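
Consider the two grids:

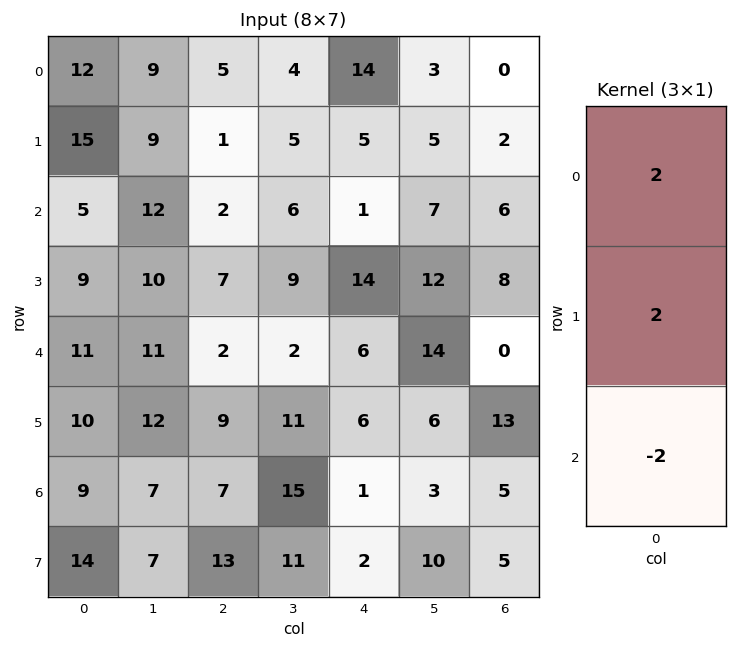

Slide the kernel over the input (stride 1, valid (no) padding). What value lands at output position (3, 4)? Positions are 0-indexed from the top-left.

The receptive field on the input at this output position is [14 / 6 / 6]. Elementwise product with the kernel and sum: 14·2 + 6·2 + 6·-2.

28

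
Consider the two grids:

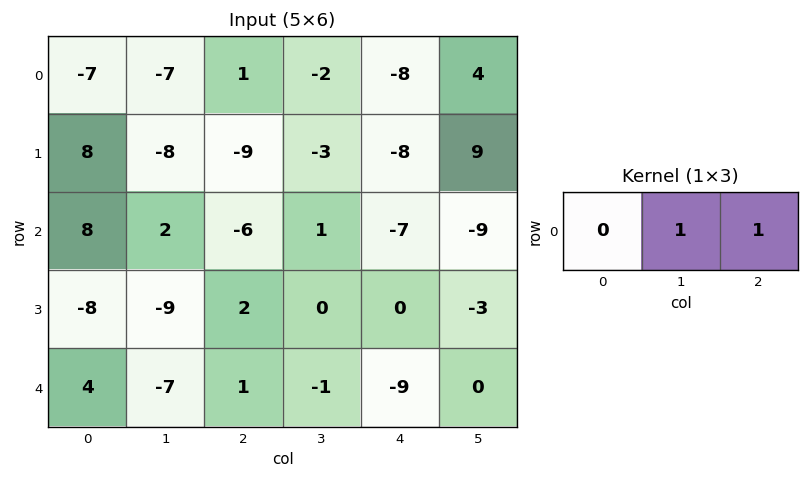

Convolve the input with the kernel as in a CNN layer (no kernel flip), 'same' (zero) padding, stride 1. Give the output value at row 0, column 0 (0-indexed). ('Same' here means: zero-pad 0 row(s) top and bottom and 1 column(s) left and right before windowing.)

The receptive field on the zero-padded input at this output position is [0 -7 -7]. Elementwise product with the kernel and sum: -7·1 + -7·1.

-14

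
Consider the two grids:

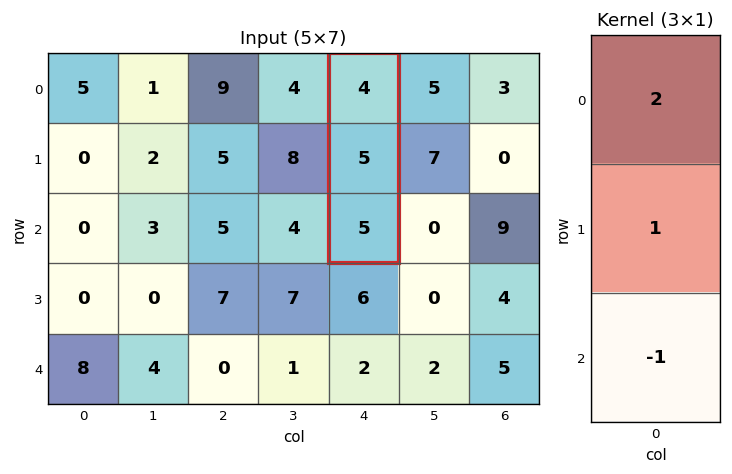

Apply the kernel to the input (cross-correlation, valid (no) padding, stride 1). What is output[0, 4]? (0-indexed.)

The receptive field on the input at this output position is [4 / 5 / 5]. Elementwise product with the kernel and sum: 4·2 + 5·1 + 5·-1.

8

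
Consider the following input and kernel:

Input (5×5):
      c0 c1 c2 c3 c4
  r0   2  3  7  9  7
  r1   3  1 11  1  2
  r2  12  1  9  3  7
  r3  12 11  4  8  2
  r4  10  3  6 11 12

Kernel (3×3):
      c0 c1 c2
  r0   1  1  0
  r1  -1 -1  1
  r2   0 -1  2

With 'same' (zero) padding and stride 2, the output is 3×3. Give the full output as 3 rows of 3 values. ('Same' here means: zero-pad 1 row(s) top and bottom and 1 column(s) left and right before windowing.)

0 -10 -18
2 17 -9
5 17 -13

Output[0,0]: The receptive field on the zero-padded input at this output position is [0 0 0 / 0 2 3 / 0 3 1]. Elementwise product with the kernel and sum: 0·1 + 0·1 + 0·-1 + 2·-1 + 3·1 + 3·-1 + 1·2.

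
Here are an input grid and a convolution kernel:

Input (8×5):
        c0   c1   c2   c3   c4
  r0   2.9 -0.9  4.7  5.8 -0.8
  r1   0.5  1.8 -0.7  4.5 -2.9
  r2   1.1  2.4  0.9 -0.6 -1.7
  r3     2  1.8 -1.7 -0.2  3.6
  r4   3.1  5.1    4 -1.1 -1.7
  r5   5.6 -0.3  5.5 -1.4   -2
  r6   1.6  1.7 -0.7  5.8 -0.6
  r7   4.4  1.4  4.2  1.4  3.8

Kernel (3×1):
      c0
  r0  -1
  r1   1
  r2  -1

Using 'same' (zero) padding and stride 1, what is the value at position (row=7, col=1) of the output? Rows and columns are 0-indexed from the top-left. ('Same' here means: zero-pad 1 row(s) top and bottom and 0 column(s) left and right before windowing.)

The receptive field on the zero-padded input at this output position is [1.7 / 1.4 / 0]. Elementwise product with the kernel and sum: 1.7·-1 + 1.4·1 + 0·-1.

-0.3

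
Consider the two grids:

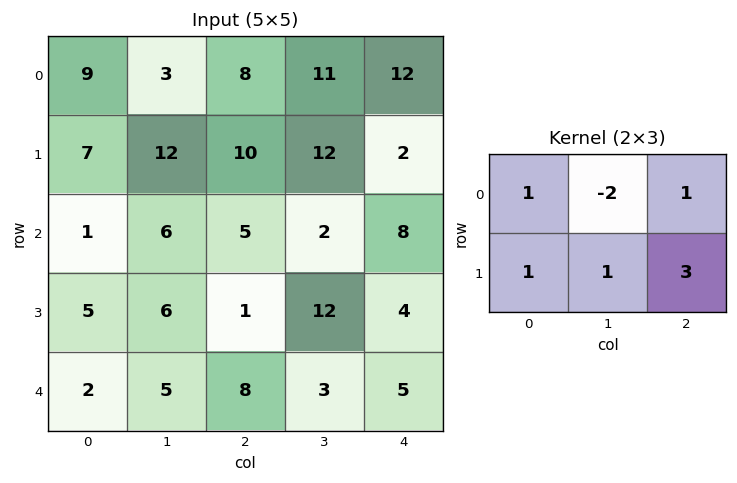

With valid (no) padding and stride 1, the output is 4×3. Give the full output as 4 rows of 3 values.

60 56 26
15 21 19
8 41 34
25 38 7

Output[0,0]: The receptive field on the input at this output position is [9 3 8 / 7 12 10]. Elementwise product with the kernel and sum: 9·1 + 3·-2 + 8·1 + 7·1 + 12·1 + 10·3.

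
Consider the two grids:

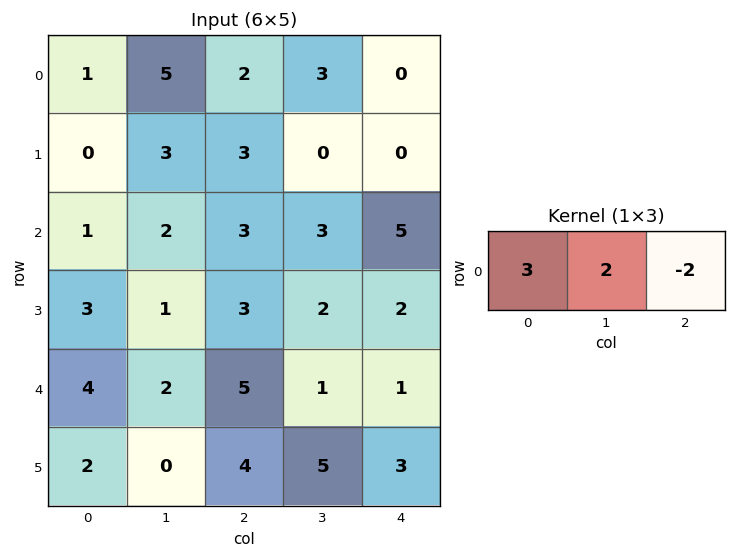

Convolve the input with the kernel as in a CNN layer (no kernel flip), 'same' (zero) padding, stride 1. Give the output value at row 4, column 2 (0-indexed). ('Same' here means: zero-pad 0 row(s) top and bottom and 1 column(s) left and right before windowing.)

The receptive field on the zero-padded input at this output position is [2 5 1]. Elementwise product with the kernel and sum: 2·3 + 5·2 + 1·-2.

14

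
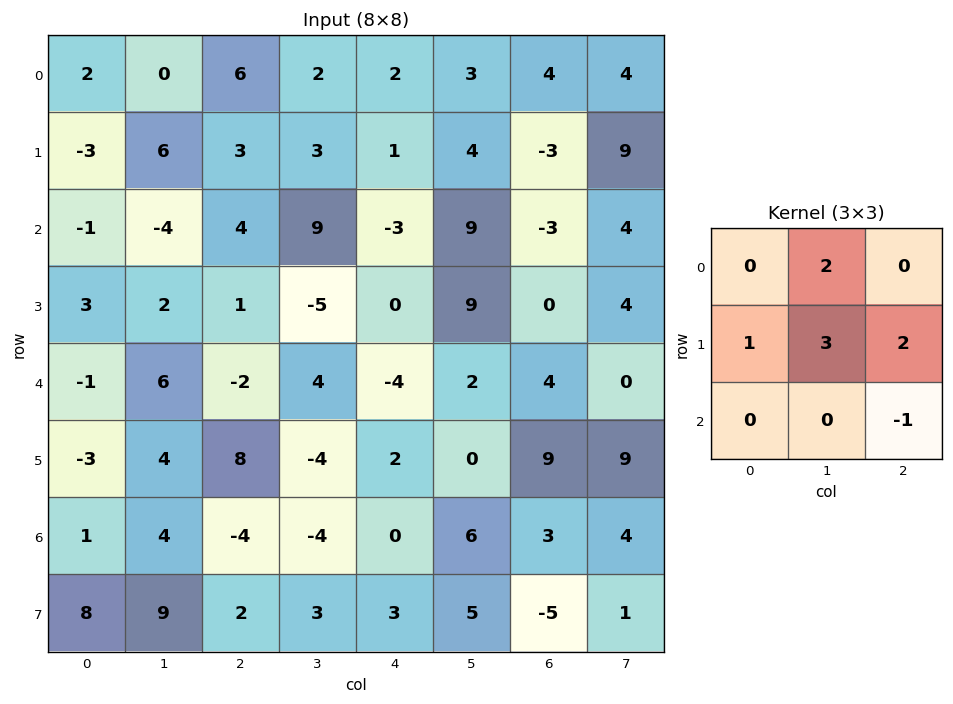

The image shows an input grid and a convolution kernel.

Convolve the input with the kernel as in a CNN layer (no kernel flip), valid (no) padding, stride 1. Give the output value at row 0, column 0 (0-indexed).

The receptive field on the input at this output position is [2 0 6 / -3 6 3 / -1 -4 4]. Elementwise product with the kernel and sum: 0·2 + -3·1 + 6·3 + 3·2 + 4·-1.

17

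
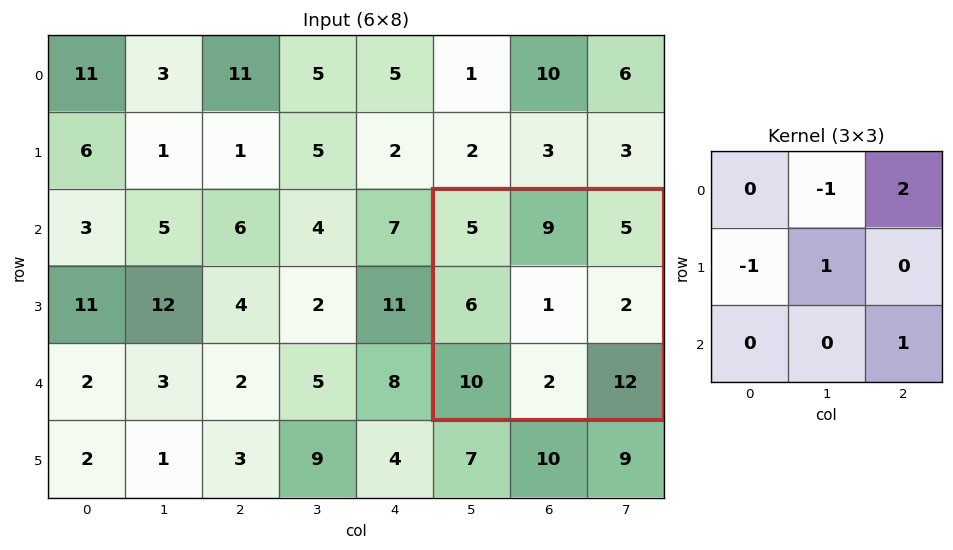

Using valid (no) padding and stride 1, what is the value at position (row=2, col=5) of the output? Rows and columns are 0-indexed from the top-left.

The receptive field on the input at this output position is [5 9 5 / 6 1 2 / 10 2 12]. Elementwise product with the kernel and sum: 9·-1 + 5·2 + 6·-1 + 1·1 + 12·1.

8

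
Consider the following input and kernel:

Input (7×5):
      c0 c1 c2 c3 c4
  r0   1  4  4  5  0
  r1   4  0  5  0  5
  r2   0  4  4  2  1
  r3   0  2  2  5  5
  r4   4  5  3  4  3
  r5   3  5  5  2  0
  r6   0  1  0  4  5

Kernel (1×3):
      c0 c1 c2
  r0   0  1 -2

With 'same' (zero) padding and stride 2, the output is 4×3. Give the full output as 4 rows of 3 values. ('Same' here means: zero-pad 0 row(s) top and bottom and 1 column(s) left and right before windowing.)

Output[0,0]: The receptive field on the zero-padded input at this output position is [0 1 4]. Elementwise product with the kernel and sum: 1·1 + 4·-2.
Output[0,1]: The receptive field on the zero-padded input at this output position is [4 4 5]. Elementwise product with the kernel and sum: 4·1 + 5·-2.

-7 -6 0
-8 0 1
-6 -5 3
-2 -8 5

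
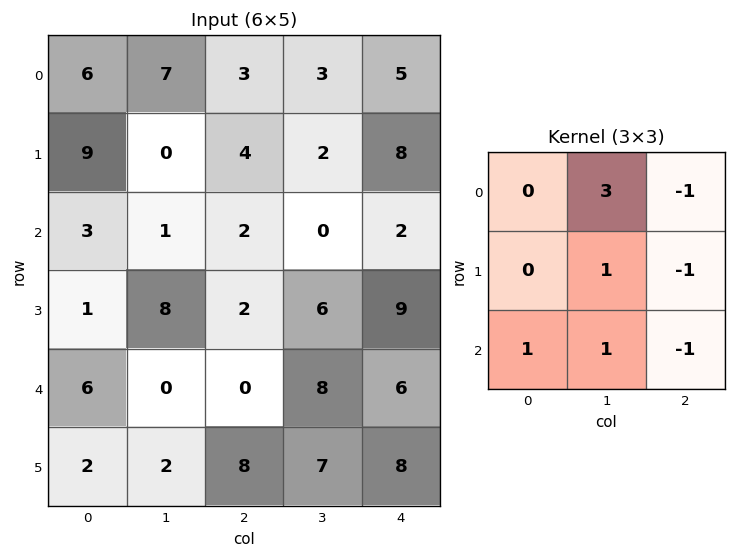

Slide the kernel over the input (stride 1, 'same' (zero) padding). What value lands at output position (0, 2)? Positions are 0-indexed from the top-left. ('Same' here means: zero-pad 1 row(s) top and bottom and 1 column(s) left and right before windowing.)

2

The receptive field on the zero-padded input at this output position is [0 0 0 / 7 3 3 / 0 4 2]. Elementwise product with the kernel and sum: 0·3 + 0·-1 + 3·1 + 3·-1 + 0·1 + 4·1 + 2·-1.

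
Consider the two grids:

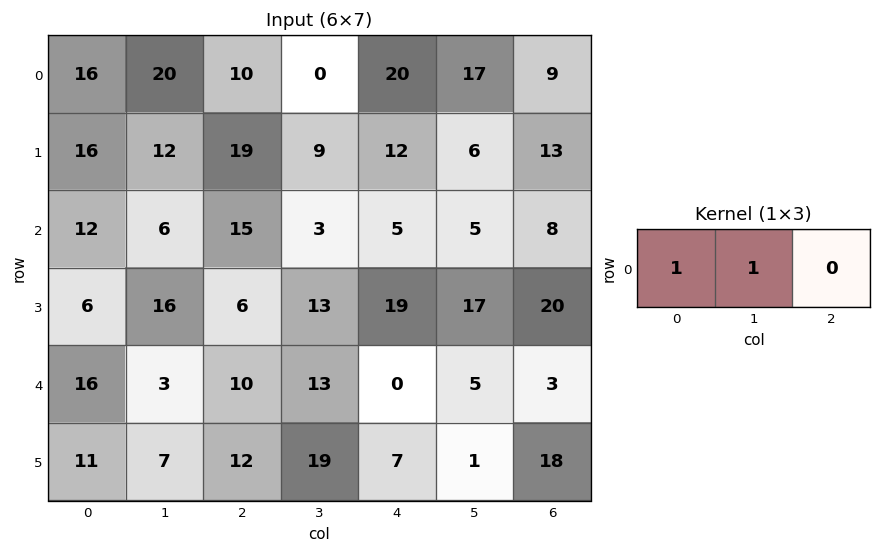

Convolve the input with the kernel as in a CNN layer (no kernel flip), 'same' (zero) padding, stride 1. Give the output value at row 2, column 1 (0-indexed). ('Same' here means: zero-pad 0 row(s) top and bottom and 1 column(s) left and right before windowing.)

The receptive field on the zero-padded input at this output position is [12 6 15]. Elementwise product with the kernel and sum: 12·1 + 6·1.

18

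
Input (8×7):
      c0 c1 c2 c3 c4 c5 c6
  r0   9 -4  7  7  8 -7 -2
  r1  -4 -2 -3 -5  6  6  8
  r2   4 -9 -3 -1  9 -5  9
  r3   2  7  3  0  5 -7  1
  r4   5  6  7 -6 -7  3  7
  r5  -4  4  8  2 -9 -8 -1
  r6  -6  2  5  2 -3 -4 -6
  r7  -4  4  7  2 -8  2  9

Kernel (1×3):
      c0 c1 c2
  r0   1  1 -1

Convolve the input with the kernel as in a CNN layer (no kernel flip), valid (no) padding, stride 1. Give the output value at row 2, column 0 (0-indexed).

-2

The receptive field on the input at this output position is [4 -9 -3]. Elementwise product with the kernel and sum: 4·1 + -9·1 + -3·-1.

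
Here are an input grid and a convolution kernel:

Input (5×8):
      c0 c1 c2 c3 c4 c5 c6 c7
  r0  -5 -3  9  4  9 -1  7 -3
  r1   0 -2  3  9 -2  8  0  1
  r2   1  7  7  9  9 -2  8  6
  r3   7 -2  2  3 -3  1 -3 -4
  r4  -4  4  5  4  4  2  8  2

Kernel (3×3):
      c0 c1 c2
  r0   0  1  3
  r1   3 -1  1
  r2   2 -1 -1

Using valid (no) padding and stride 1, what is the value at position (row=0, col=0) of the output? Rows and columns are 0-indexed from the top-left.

17

The receptive field on the input at this output position is [-5 -3 9 / 0 -2 3 / 1 7 7]. Elementwise product with the kernel and sum: -3·1 + 9·3 + 0·3 + -2·-1 + 3·1 + 1·2 + 7·-1 + 7·-1.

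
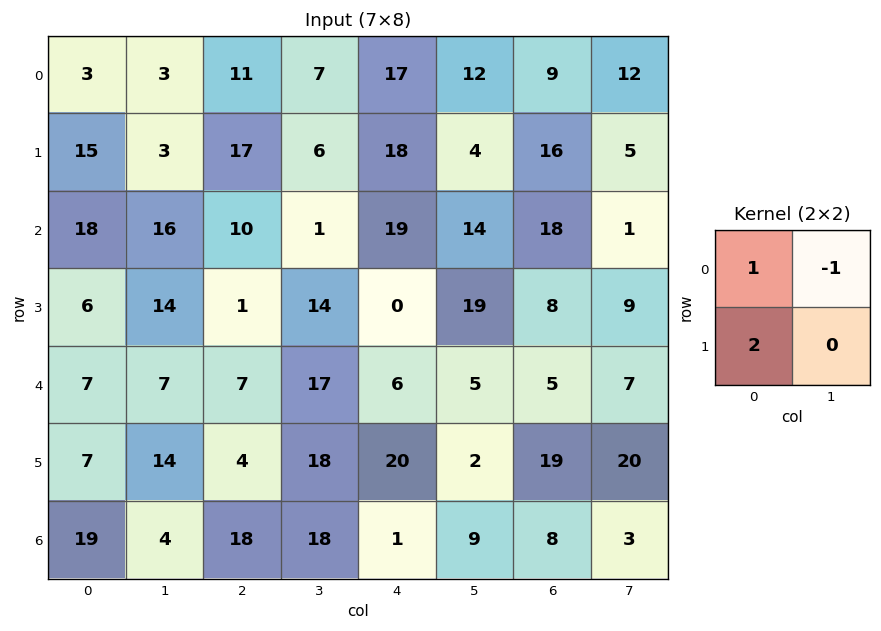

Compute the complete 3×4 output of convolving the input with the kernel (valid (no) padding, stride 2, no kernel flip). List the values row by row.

Output[0,0]: The receptive field on the input at this output position is [3 3 / 15 3]. Elementwise product with the kernel and sum: 3·1 + 3·-1 + 15·2.
Output[0,1]: The receptive field on the input at this output position is [11 7 / 17 6]. Elementwise product with the kernel and sum: 11·1 + 7·-1 + 17·2.

30 38 41 29
14 11 5 33
14 -2 41 36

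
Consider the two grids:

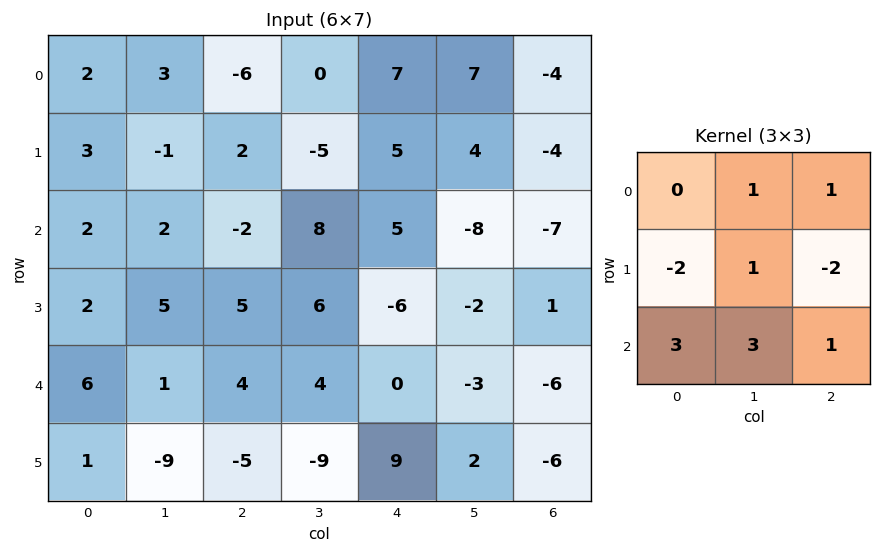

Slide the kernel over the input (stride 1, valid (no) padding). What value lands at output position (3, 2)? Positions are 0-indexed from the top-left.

-37

The receptive field on the input at this output position is [5 6 -6 / 4 4 0 / -5 -9 9]. Elementwise product with the kernel and sum: 6·1 + -6·1 + 4·-2 + 4·1 + 0·-2 + -5·3 + -9·3 + 9·1.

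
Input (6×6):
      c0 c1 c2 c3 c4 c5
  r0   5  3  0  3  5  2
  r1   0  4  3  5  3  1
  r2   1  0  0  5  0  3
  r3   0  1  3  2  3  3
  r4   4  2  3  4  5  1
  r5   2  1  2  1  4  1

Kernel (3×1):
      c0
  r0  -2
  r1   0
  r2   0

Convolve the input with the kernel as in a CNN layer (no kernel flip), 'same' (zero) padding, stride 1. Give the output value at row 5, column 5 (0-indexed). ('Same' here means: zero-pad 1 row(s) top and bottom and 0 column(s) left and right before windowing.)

The receptive field on the zero-padded input at this output position is [1 / 1 / 0]. Elementwise product with the kernel and sum: 1·-2.

-2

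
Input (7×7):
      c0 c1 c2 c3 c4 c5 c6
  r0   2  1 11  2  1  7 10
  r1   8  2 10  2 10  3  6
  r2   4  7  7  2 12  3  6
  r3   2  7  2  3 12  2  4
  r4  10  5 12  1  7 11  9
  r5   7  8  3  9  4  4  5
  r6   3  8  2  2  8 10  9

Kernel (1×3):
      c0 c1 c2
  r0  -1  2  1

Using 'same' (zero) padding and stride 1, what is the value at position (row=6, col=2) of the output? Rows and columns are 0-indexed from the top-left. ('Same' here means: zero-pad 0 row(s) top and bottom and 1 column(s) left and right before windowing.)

The receptive field on the zero-padded input at this output position is [8 2 2]. Elementwise product with the kernel and sum: 8·-1 + 2·2 + 2·1.

-2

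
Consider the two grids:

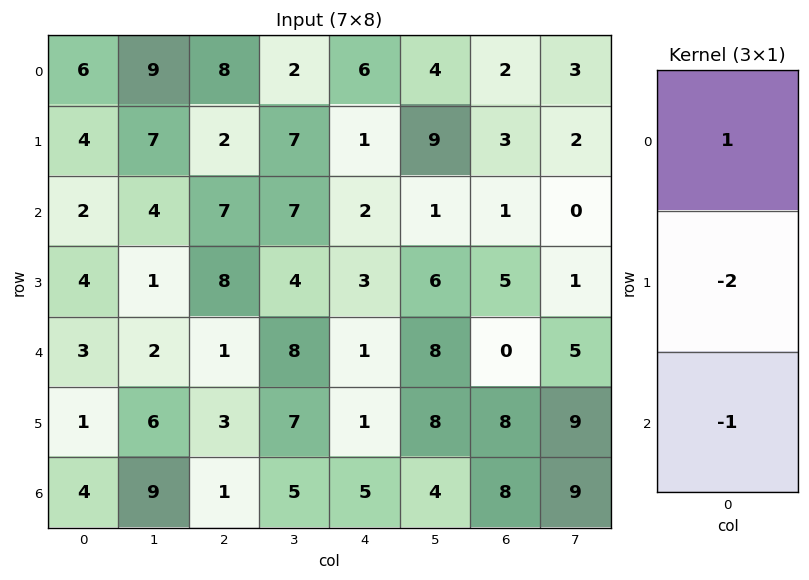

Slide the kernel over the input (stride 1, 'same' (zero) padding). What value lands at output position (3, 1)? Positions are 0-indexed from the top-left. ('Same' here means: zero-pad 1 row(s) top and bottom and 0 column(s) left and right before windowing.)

0

The receptive field on the zero-padded input at this output position is [4 / 1 / 2]. Elementwise product with the kernel and sum: 4·1 + 1·-2 + 2·-1.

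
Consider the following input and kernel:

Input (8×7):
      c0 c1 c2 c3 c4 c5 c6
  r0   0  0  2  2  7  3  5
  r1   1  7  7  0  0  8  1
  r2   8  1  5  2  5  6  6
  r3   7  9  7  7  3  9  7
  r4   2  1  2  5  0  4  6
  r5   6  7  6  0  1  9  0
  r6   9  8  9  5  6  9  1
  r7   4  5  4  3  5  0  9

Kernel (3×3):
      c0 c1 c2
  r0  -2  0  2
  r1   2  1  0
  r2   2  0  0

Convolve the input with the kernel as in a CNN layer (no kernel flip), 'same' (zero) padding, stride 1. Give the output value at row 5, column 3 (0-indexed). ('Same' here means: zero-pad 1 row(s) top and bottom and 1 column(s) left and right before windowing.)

26

The receptive field on the zero-padded input at this output position is [2 5 0 / 6 0 1 / 9 5 6]. Elementwise product with the kernel and sum: 2·-2 + 0·2 + 6·2 + 0·1 + 9·2.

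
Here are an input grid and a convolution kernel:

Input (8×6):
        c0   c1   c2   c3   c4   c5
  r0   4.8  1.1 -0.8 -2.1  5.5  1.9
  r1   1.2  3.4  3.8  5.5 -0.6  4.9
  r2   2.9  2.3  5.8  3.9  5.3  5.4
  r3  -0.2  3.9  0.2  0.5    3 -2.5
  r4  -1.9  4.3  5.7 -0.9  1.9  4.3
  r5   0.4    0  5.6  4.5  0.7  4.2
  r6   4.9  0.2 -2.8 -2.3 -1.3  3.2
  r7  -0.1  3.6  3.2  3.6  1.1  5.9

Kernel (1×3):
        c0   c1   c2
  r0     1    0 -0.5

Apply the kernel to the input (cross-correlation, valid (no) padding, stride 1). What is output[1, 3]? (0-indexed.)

3.05

The receptive field on the input at this output position is [5.5 -0.6 4.9]. Elementwise product with the kernel and sum: 5.5·1 + 4.9·-0.5.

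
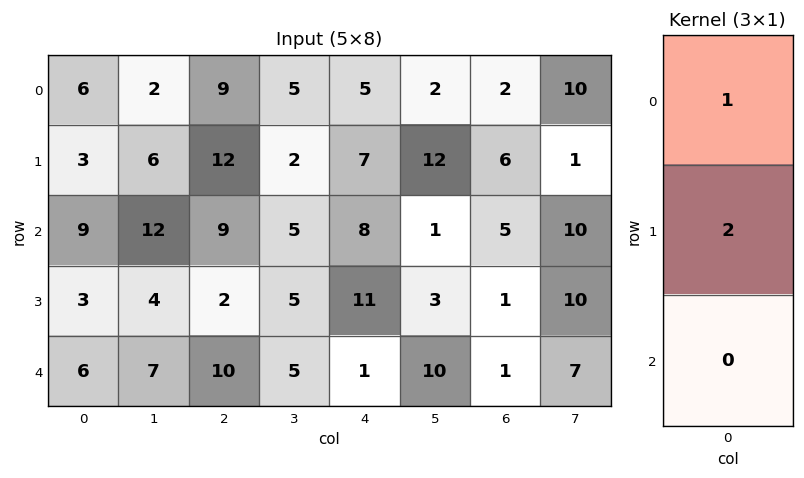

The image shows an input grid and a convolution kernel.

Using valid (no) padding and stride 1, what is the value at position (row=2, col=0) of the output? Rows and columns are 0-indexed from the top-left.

15

The receptive field on the input at this output position is [9 / 3 / 6]. Elementwise product with the kernel and sum: 9·1 + 3·2.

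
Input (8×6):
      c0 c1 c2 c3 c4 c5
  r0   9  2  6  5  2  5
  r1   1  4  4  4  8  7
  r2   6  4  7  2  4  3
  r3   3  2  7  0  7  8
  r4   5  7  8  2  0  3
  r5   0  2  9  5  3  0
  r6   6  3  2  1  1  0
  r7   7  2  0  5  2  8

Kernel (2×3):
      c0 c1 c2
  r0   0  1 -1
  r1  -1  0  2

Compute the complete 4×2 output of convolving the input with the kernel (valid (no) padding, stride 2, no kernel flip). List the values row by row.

Output[0,0]: The receptive field on the input at this output position is [9 2 6 / 1 4 4]. Elementwise product with the kernel and sum: 2·1 + 6·-1 + 1·-1 + 4·2.

3 15
8 5
17 -1
-6 4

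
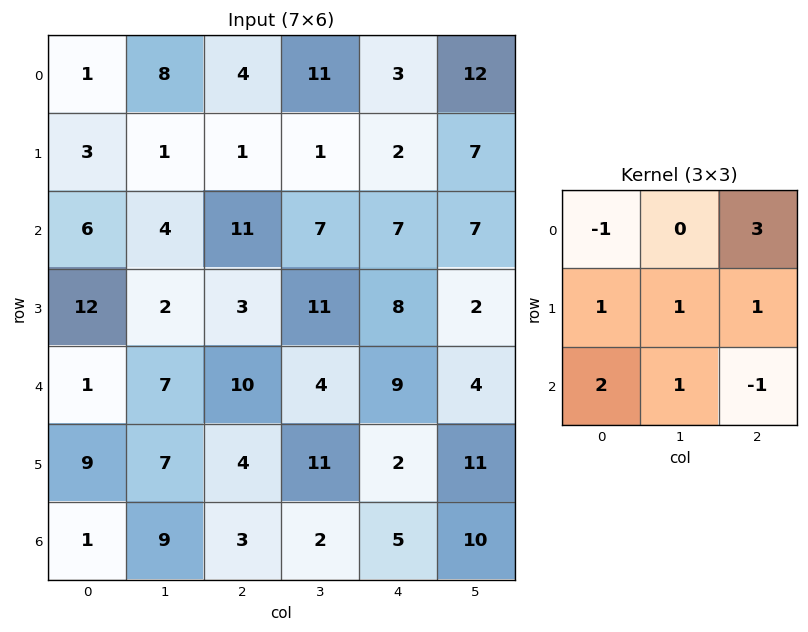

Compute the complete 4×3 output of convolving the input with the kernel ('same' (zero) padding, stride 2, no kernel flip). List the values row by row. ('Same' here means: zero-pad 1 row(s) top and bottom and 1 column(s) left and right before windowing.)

Output[0,0]: The receptive field on the zero-padded input at this output position is [0 0 0 / 0 1 8 / 0 3 1]. Elementwise product with the kernel and sum: 0·-1 + 0·3 + 0·1 + 1·1 + 8·1 + 0·2 + 3·1 + 1·-1.
Output[0,1]: The receptive field on the zero-padded input at this output position is [0 0 0 / 8 4 11 / 1 1 1]. Elementwise product with the kernel and sum: 0·-1 + 0·3 + 8·1 + 4·1 + 11·1 + 1·2 + 1·1 + 1·-1.

11 25 23
23 20 69
16 59 25
31 40 39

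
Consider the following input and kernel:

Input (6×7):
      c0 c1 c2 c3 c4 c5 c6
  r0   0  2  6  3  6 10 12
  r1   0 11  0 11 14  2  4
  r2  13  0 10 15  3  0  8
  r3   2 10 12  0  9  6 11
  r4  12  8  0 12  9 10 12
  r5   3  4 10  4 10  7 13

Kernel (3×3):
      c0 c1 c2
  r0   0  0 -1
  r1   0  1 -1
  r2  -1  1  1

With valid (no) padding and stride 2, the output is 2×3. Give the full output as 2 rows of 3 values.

2 -1 -9
-16 9 0

Output[0,0]: The receptive field on the input at this output position is [0 2 6 / 0 11 0 / 13 0 10]. Elementwise product with the kernel and sum: 6·-1 + 11·1 + 0·-1 + 13·-1 + 0·1 + 10·1.
Output[0,1]: The receptive field on the input at this output position is [6 3 6 / 0 11 14 / 10 15 3]. Elementwise product with the kernel and sum: 6·-1 + 11·1 + 14·-1 + 10·-1 + 15·1 + 3·1.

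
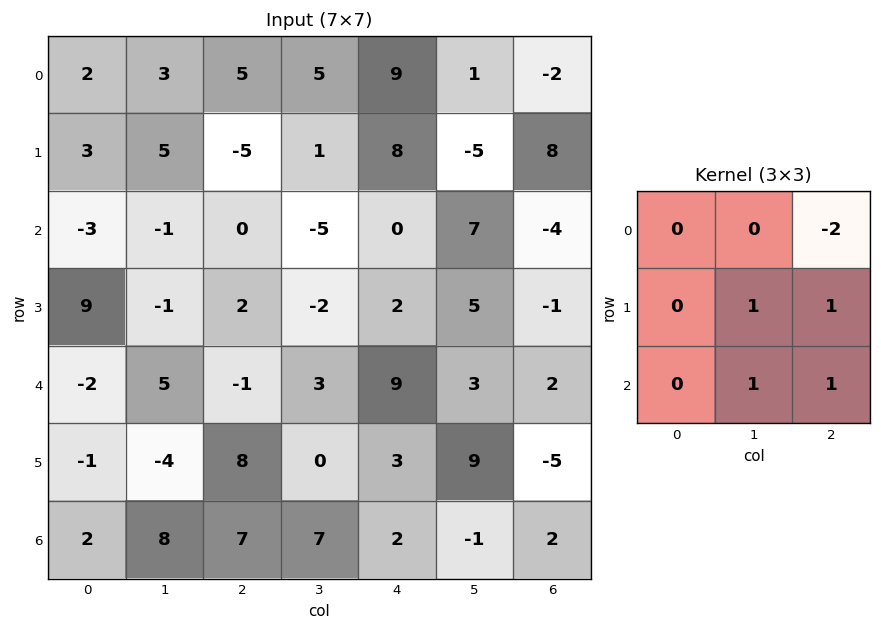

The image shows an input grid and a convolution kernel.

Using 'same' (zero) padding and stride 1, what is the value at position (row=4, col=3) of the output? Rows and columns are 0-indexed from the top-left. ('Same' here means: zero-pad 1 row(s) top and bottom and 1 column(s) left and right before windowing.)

The receptive field on the zero-padded input at this output position is [2 -2 2 / -1 3 9 / 8 0 3]. Elementwise product with the kernel and sum: 2·-2 + 3·1 + 9·1 + 0·1 + 3·1.

11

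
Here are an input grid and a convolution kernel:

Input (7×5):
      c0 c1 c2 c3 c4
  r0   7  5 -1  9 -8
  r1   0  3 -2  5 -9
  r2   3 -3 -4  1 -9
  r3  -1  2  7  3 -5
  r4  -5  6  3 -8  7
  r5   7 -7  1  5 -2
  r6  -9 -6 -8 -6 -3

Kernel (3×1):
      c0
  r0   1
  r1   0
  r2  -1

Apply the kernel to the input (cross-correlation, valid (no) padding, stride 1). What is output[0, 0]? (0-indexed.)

The receptive field on the input at this output position is [7 / 0 / 3]. Elementwise product with the kernel and sum: 7·1 + 3·-1.

4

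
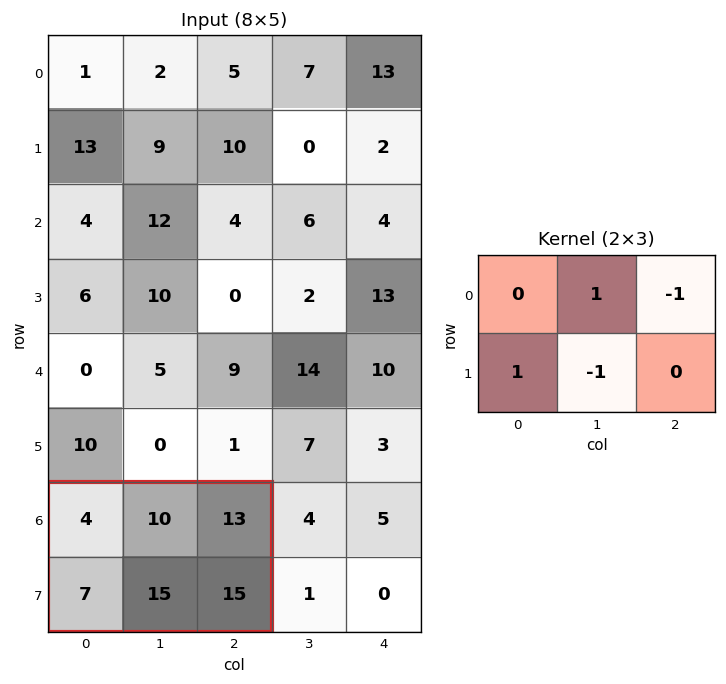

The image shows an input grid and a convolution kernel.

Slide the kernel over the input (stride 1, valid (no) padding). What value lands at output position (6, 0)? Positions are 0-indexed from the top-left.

-11

The receptive field on the input at this output position is [4 10 13 / 7 15 15]. Elementwise product with the kernel and sum: 10·1 + 13·-1 + 7·1 + 15·-1.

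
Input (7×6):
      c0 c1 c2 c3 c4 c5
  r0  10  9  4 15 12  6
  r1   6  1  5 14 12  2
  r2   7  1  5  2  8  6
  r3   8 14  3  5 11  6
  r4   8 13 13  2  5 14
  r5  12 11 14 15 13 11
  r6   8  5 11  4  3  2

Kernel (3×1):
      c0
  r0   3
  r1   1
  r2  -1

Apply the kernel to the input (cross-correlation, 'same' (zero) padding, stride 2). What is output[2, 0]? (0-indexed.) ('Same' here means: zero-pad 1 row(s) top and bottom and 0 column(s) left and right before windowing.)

The receptive field on the zero-padded input at this output position is [8 / 8 / 12]. Elementwise product with the kernel and sum: 8·3 + 8·1 + 12·-1.

20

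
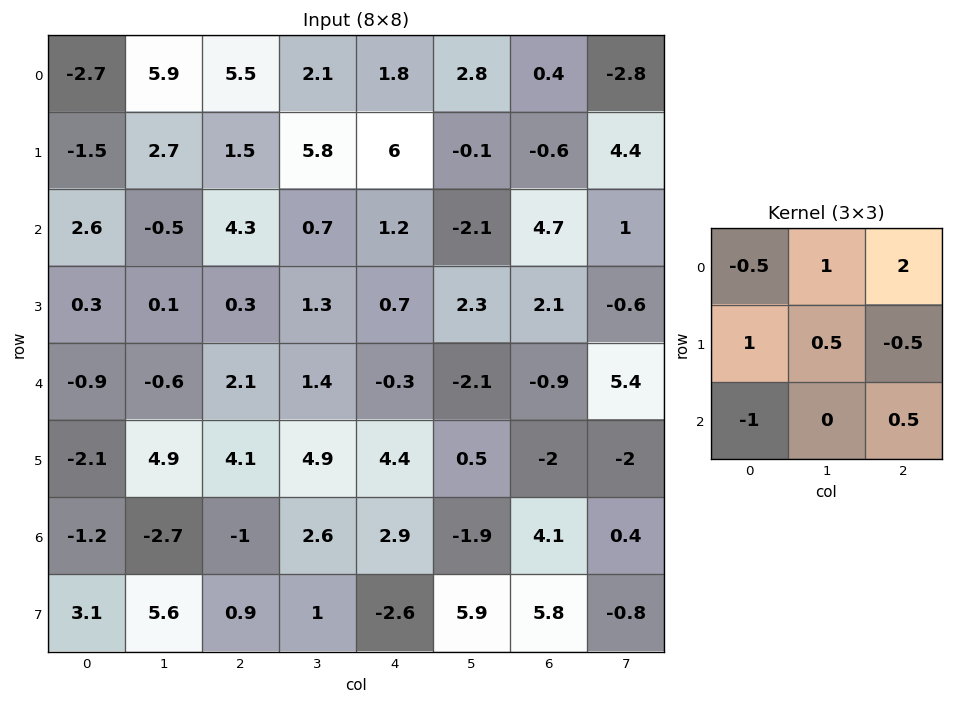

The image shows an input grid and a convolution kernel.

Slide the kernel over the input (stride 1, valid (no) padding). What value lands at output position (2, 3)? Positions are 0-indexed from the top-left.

-5.3

The receptive field on the input at this output position is [0.7 1.2 -2.1 / 1.3 0.7 2.3 / 1.4 -0.3 -2.1]. Elementwise product with the kernel and sum: 0.7·-0.5 + 1.2·1 + -2.1·2 + 1.3·1 + 0.7·0.5 + 2.3·-0.5 + 1.4·-1 + -2.1·0.5.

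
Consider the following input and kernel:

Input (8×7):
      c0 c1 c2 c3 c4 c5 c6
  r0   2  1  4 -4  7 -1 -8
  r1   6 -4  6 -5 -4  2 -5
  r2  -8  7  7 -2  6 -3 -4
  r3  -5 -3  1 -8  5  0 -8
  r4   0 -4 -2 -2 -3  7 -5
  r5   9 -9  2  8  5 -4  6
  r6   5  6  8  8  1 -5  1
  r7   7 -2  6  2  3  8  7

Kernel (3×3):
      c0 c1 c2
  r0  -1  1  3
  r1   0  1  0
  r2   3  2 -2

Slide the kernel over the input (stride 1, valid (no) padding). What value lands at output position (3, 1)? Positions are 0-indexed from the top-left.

The receptive field on the input at this output position is [-3 1 -8 / -4 -2 -2 / -9 2 8]. Elementwise product with the kernel and sum: -3·-1 + 1·1 + -8·3 + -2·1 + -9·3 + 2·2 + 8·-2.

-61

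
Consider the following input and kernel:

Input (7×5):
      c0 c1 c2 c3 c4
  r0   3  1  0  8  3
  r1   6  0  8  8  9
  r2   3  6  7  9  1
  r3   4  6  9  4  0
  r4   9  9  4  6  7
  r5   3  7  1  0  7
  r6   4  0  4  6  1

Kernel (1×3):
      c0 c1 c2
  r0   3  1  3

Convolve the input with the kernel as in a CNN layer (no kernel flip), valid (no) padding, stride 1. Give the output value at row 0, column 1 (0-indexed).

27

The receptive field on the input at this output position is [1 0 8]. Elementwise product with the kernel and sum: 1·3 + 0·1 + 8·3.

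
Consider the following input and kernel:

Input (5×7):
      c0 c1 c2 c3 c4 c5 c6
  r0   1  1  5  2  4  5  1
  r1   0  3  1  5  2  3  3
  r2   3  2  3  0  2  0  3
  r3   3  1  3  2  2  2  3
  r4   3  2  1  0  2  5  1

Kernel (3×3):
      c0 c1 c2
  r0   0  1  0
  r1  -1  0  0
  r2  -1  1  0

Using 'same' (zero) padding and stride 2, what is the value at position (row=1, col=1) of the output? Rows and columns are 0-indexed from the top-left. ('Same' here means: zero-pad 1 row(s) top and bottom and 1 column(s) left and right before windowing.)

1

The receptive field on the zero-padded input at this output position is [3 1 5 / 2 3 0 / 1 3 2]. Elementwise product with the kernel and sum: 1·1 + 2·-1 + 1·-1 + 3·1.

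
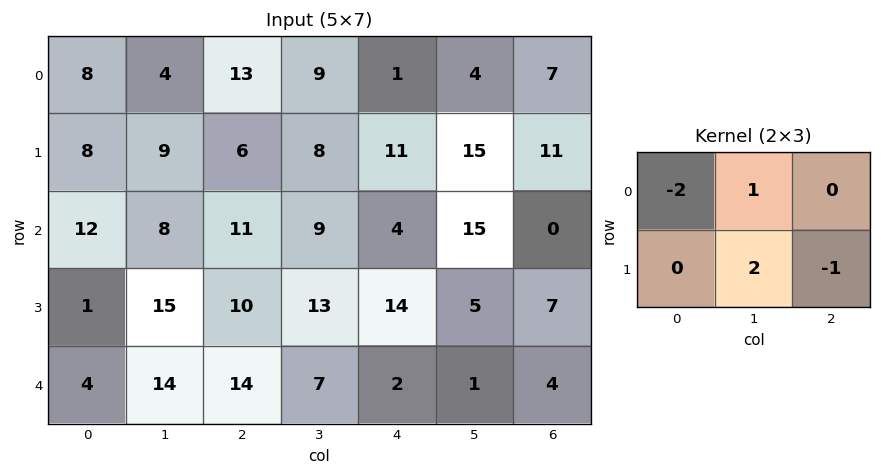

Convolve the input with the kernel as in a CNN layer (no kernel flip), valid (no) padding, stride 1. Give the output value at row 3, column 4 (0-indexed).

The receptive field on the input at this output position is [14 5 7 / 2 1 4]. Elementwise product with the kernel and sum: 14·-2 + 5·1 + 1·2 + 4·-1.

-25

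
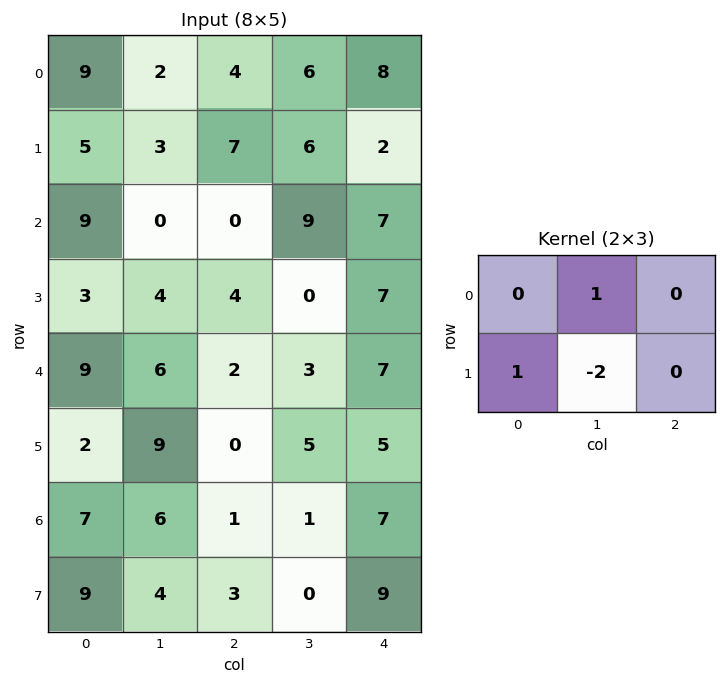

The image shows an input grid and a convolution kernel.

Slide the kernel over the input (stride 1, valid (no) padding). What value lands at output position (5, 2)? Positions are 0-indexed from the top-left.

4

The receptive field on the input at this output position is [0 5 5 / 1 1 7]. Elementwise product with the kernel and sum: 5·1 + 1·1 + 1·-2.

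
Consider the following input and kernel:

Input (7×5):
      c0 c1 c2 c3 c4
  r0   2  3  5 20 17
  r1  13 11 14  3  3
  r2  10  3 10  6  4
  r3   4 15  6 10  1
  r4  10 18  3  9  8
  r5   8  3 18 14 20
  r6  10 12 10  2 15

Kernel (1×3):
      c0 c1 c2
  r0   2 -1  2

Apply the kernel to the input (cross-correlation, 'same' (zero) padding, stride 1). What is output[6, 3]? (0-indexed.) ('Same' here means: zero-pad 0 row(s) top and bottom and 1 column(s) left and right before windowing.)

48

The receptive field on the zero-padded input at this output position is [10 2 15]. Elementwise product with the kernel and sum: 10·2 + 2·-1 + 15·2.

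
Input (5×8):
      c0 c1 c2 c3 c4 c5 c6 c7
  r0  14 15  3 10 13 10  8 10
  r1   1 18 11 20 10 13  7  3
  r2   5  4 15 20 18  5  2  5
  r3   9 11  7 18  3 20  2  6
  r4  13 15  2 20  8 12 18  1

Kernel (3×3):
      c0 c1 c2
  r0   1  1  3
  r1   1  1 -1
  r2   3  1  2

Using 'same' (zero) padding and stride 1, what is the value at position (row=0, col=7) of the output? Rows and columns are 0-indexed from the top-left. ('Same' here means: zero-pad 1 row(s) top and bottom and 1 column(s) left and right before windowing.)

The receptive field on the zero-padded input at this output position is [0 0 0 / 8 10 0 / 7 3 0]. Elementwise product with the kernel and sum: 0·1 + 0·1 + 0·3 + 8·1 + 10·1 + 0·-1 + 7·3 + 3·1 + 0·2.

42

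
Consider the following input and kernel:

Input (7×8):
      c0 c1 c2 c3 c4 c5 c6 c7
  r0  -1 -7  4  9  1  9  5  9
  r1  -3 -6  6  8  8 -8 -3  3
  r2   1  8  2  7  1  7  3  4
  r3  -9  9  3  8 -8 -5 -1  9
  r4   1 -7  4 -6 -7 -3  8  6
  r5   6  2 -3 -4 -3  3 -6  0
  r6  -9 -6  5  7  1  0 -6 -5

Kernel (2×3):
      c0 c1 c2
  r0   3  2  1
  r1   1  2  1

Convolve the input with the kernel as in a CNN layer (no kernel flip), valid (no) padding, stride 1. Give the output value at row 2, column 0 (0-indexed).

The receptive field on the input at this output position is [1 8 2 / -9 9 3]. Elementwise product with the kernel and sum: 1·3 + 8·2 + 2·1 + -9·1 + 9·2 + 3·1.

33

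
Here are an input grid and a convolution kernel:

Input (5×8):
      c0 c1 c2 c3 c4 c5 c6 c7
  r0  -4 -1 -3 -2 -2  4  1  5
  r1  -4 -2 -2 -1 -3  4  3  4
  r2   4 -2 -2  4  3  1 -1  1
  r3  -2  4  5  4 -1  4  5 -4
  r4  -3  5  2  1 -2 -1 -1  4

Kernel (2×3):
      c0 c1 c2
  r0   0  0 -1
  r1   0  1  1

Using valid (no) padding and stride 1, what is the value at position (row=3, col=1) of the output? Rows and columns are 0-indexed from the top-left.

-1

The receptive field on the input at this output position is [4 5 4 / 5 2 1]. Elementwise product with the kernel and sum: 4·-1 + 2·1 + 1·1.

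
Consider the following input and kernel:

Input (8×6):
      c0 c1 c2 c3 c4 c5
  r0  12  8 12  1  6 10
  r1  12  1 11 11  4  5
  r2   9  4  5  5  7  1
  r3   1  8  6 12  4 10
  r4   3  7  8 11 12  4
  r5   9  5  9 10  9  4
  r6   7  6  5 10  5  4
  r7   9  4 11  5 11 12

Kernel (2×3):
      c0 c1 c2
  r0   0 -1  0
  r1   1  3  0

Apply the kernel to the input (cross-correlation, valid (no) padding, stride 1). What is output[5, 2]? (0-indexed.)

25

The receptive field on the input at this output position is [9 10 9 / 5 10 5]. Elementwise product with the kernel and sum: 10·-1 + 5·1 + 10·3.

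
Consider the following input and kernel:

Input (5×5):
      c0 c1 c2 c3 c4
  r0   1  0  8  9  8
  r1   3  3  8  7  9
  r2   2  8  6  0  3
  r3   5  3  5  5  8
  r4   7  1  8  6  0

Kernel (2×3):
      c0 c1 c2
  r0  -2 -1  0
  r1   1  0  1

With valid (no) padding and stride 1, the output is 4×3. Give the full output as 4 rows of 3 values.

9 2 -8
-1 -6 -14
-2 -14 1
2 -4 -7

Output[0,0]: The receptive field on the input at this output position is [1 0 8 / 3 3 8]. Elementwise product with the kernel and sum: 1·-2 + 0·-1 + 3·1 + 8·1.
Output[0,1]: The receptive field on the input at this output position is [0 8 9 / 3 8 7]. Elementwise product with the kernel and sum: 0·-2 + 8·-1 + 3·1 + 7·1.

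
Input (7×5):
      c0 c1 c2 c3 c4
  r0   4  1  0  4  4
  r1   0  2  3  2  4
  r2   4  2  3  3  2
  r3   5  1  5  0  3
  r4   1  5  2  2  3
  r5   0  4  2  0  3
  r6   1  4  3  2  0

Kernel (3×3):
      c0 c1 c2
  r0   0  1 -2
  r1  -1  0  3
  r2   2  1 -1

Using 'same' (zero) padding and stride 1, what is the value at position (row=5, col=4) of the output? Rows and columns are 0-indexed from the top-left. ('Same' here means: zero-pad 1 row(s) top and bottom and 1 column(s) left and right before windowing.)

7

The receptive field on the zero-padded input at this output position is [2 3 0 / 0 3 0 / 2 0 0]. Elementwise product with the kernel and sum: 3·1 + 0·-2 + 0·-1 + 0·3 + 2·2 + 0·1 + 0·-1.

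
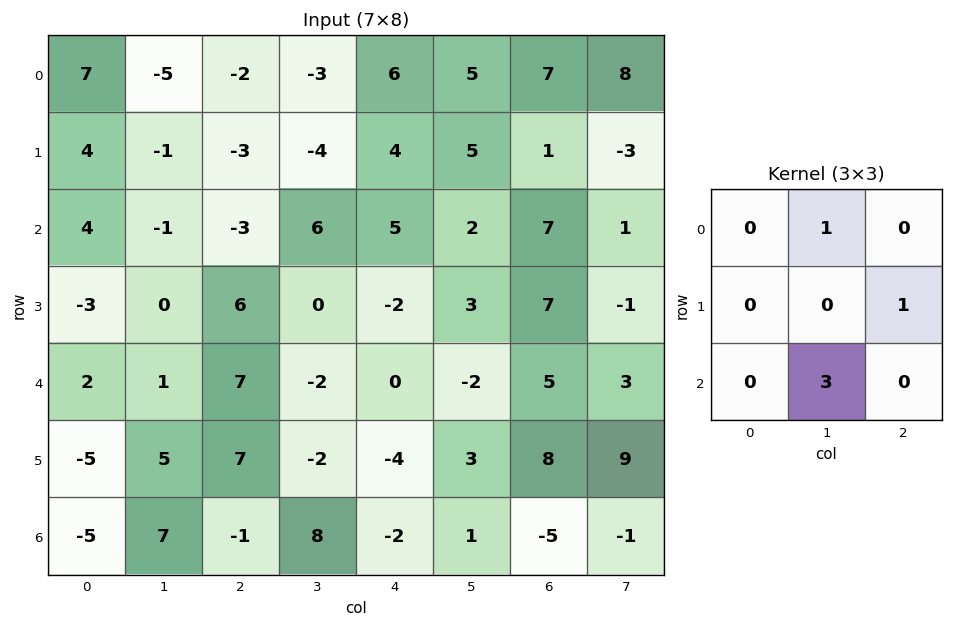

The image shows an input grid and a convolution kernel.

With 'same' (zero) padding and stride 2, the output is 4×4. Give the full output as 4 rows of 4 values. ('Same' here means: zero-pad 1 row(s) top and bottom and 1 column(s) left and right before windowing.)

7 -12 17 11
-6 21 0 23
-17 25 -16 34
2 15 -3 7

Output[0,0]: The receptive field on the zero-padded input at this output position is [0 0 0 / 0 7 -5 / 0 4 -1]. Elementwise product with the kernel and sum: 0·1 + -5·1 + 4·3.
Output[0,1]: The receptive field on the zero-padded input at this output position is [0 0 0 / -5 -2 -3 / -1 -3 -4]. Elementwise product with the kernel and sum: 0·1 + -3·1 + -3·3.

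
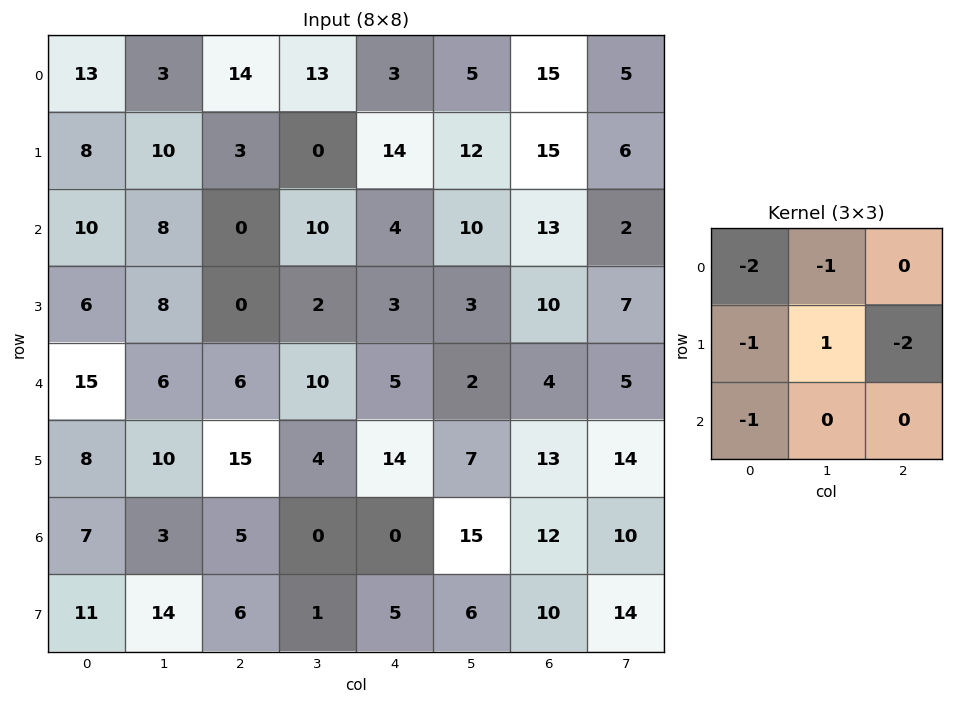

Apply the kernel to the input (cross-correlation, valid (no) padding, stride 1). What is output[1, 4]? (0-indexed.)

-63

The receptive field on the input at this output position is [14 12 15 / 4 10 13 / 3 3 10]. Elementwise product with the kernel and sum: 14·-2 + 12·-1 + 4·-1 + 10·1 + 13·-2 + 3·-1.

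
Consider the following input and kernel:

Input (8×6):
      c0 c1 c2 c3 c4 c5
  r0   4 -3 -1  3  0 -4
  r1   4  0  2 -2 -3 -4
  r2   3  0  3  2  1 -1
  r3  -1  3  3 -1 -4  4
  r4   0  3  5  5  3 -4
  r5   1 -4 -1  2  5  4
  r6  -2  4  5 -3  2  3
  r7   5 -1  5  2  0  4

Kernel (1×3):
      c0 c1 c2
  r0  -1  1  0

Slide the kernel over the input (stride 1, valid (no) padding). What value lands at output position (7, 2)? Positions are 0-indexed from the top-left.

The receptive field on the input at this output position is [5 2 0]. Elementwise product with the kernel and sum: 5·-1 + 2·1.

-3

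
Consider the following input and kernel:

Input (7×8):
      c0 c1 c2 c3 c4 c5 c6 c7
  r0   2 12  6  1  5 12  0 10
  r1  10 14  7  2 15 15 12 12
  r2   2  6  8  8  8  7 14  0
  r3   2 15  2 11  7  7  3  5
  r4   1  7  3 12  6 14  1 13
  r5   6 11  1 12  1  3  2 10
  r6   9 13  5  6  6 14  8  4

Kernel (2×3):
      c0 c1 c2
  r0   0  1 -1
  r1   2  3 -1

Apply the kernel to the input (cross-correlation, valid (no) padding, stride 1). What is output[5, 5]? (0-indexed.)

The receptive field on the input at this output position is [3 2 10 / 14 8 4]. Elementwise product with the kernel and sum: 2·1 + 10·-1 + 14·2 + 8·3 + 4·-1.

40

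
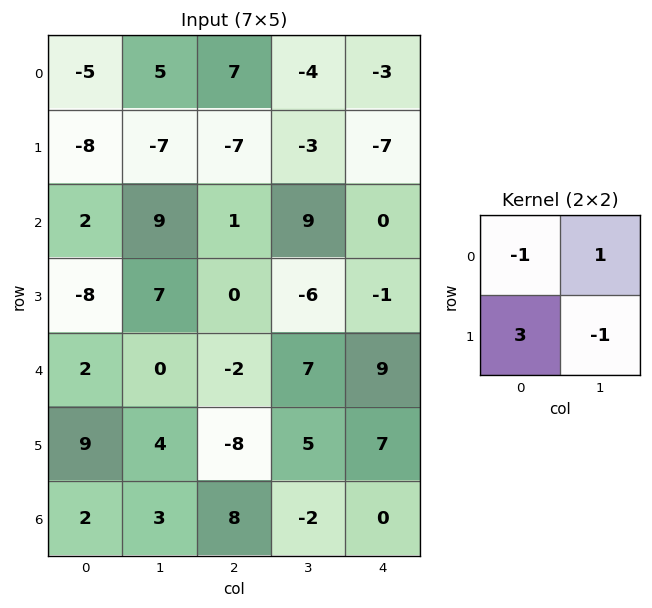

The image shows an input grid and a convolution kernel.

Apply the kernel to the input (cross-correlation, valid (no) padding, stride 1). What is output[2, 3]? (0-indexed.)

-26

The receptive field on the input at this output position is [9 0 / -6 -1]. Elementwise product with the kernel and sum: 9·-1 + 0·1 + -6·3 + -1·-1.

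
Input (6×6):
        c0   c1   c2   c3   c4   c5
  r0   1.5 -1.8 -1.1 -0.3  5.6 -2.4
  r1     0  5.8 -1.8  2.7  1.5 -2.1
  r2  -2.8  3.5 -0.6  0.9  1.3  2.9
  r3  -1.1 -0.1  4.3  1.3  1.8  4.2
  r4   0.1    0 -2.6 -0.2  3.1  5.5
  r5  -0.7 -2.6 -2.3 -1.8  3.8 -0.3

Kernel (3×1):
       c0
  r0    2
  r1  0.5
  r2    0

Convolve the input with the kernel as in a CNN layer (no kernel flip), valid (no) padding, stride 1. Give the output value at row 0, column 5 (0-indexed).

-5.85

The receptive field on the input at this output position is [-2.4 / -2.1 / 2.9]. Elementwise product with the kernel and sum: -2.4·2 + -2.1·0.5.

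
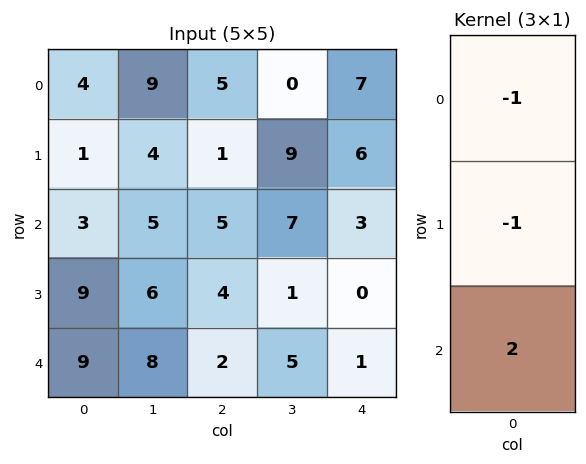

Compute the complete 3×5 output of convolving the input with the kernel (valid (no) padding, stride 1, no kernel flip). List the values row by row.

Output[0,0]: The receptive field on the input at this output position is [4 / 1 / 3]. Elementwise product with the kernel and sum: 4·-1 + 1·-1 + 3·2.

1 -3 4 5 -7
14 3 2 -14 -9
6 5 -5 2 -1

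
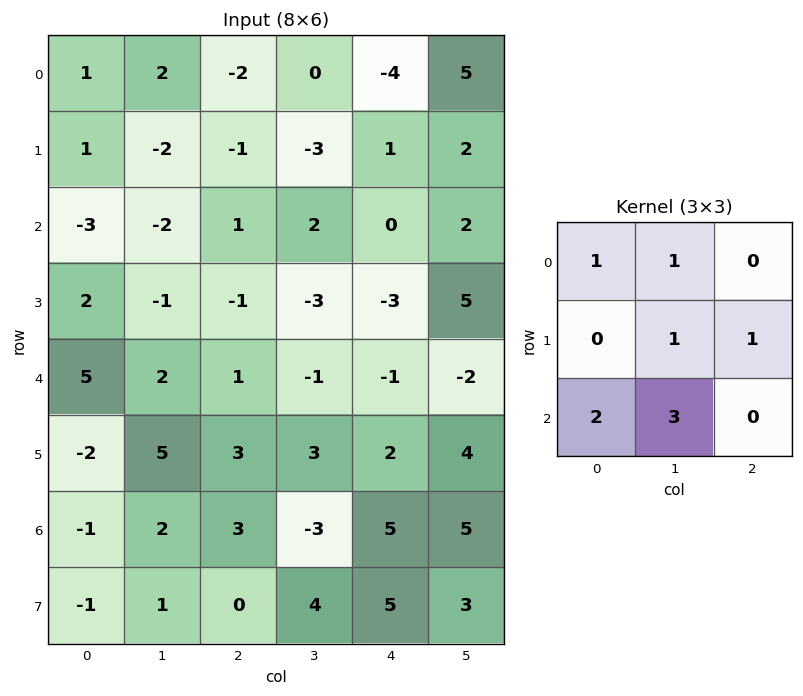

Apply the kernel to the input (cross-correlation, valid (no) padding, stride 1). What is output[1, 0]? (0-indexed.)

The receptive field on the input at this output position is [1 -2 -1 / -3 -2 1 / 2 -1 -1]. Elementwise product with the kernel and sum: 1·1 + -2·1 + -2·1 + 1·1 + 2·2 + -1·3.

-1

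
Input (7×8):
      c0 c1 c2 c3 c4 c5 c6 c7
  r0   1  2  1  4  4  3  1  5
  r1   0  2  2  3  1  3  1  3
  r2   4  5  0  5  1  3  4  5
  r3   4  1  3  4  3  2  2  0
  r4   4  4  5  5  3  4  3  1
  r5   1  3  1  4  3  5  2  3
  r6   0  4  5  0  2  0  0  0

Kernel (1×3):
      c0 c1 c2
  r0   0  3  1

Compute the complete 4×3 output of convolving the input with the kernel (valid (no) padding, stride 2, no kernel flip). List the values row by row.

Output[0,0]: The receptive field on the input at this output position is [1 2 1]. Elementwise product with the kernel and sum: 2·3 + 1·1.
Output[0,1]: The receptive field on the input at this output position is [1 4 4]. Elementwise product with the kernel and sum: 4·3 + 4·1.

7 16 10
15 16 13
17 18 15
17 2 0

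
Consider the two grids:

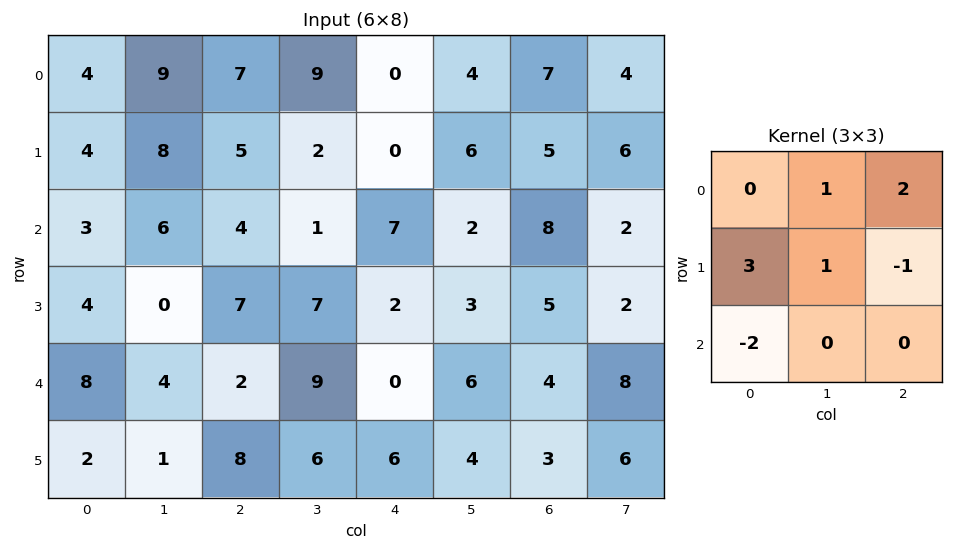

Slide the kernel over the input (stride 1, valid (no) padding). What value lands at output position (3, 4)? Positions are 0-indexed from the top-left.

The receptive field on the input at this output position is [2 3 5 / 0 6 4 / 6 4 3]. Elementwise product with the kernel and sum: 3·1 + 5·2 + 0·3 + 6·1 + 4·-1 + 6·-2.

3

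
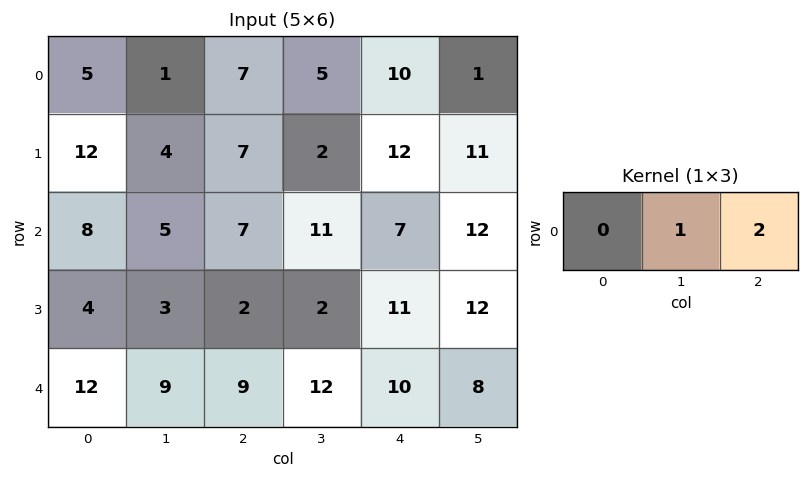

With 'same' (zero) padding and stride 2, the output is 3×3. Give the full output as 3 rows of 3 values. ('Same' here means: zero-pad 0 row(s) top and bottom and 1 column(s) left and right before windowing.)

7 17 12
18 29 31
30 33 26

Output[0,0]: The receptive field on the zero-padded input at this output position is [0 5 1]. Elementwise product with the kernel and sum: 5·1 + 1·2.
Output[0,1]: The receptive field on the zero-padded input at this output position is [1 7 5]. Elementwise product with the kernel and sum: 7·1 + 5·2.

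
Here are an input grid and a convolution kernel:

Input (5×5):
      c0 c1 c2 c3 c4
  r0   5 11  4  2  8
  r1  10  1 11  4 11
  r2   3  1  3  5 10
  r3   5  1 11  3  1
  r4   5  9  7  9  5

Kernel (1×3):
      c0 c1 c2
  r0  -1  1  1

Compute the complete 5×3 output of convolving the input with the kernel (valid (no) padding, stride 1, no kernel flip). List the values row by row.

Output[0,0]: The receptive field on the input at this output position is [5 11 4]. Elementwise product with the kernel and sum: 5·-1 + 11·1 + 4·1.

10 -5 6
2 14 4
1 7 12
7 13 -7
11 7 7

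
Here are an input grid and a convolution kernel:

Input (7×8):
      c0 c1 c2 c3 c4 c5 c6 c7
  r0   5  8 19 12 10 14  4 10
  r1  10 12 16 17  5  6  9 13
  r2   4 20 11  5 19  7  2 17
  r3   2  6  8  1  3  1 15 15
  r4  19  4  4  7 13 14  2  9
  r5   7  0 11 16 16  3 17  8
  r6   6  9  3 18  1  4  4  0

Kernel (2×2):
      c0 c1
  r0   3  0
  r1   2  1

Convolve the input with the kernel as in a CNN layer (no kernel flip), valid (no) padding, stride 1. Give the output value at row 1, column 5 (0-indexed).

The receptive field on the input at this output position is [6 9 / 7 2]. Elementwise product with the kernel and sum: 6·3 + 7·2 + 2·1.

34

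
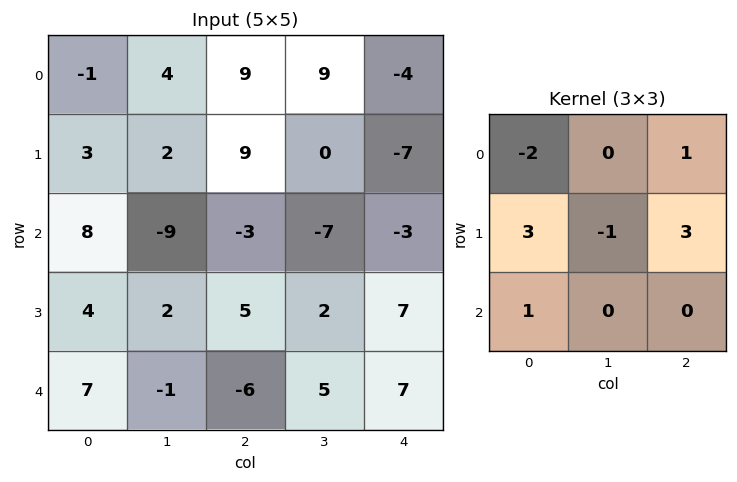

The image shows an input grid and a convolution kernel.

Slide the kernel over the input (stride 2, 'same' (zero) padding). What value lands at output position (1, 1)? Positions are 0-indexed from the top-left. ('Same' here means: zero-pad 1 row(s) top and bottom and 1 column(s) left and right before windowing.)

-47

The receptive field on the zero-padded input at this output position is [2 9 0 / -9 -3 -7 / 2 5 2]. Elementwise product with the kernel and sum: 2·-2 + 0·1 + -9·3 + -3·-1 + -7·3 + 2·1.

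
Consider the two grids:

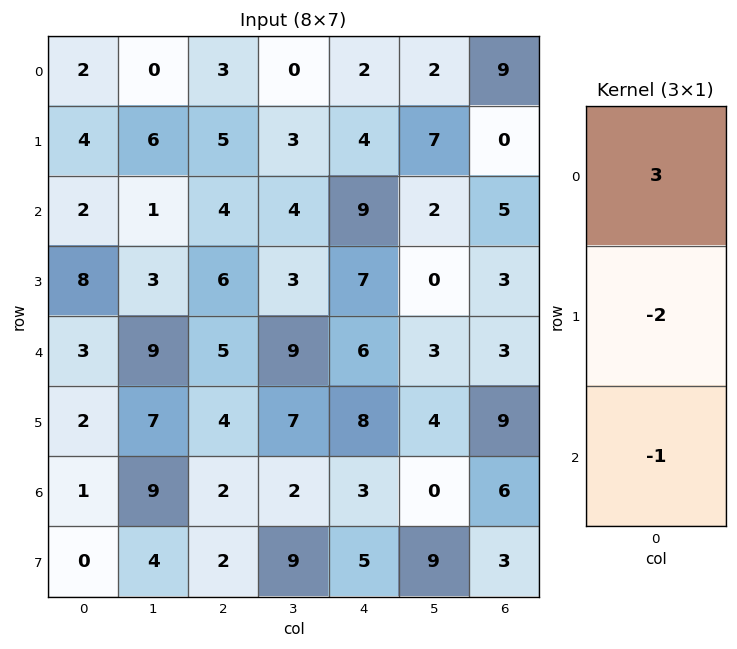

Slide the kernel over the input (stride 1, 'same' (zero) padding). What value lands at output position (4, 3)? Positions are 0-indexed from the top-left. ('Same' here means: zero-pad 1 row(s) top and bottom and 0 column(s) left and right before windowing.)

-16

The receptive field on the zero-padded input at this output position is [3 / 9 / 7]. Elementwise product with the kernel and sum: 3·3 + 9·-2 + 7·-1.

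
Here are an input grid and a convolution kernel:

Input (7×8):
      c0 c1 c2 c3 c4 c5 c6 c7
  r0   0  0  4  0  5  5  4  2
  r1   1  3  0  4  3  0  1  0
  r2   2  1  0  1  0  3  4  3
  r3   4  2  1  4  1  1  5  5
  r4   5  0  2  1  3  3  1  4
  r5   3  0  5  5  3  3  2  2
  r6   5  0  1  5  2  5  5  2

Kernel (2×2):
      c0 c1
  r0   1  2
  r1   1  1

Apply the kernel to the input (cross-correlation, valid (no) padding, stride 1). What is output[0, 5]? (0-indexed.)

The receptive field on the input at this output position is [5 4 / 0 1]. Elementwise product with the kernel and sum: 5·1 + 4·2 + 0·1 + 1·1.

14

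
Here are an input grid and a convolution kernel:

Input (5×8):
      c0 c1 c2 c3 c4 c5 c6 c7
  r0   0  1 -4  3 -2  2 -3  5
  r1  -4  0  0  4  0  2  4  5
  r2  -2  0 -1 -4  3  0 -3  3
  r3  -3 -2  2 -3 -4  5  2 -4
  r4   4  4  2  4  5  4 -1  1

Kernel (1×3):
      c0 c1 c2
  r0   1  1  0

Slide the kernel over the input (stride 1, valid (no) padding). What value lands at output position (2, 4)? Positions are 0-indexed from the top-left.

The receptive field on the input at this output position is [3 0 -3]. Elementwise product with the kernel and sum: 3·1 + 0·1.

3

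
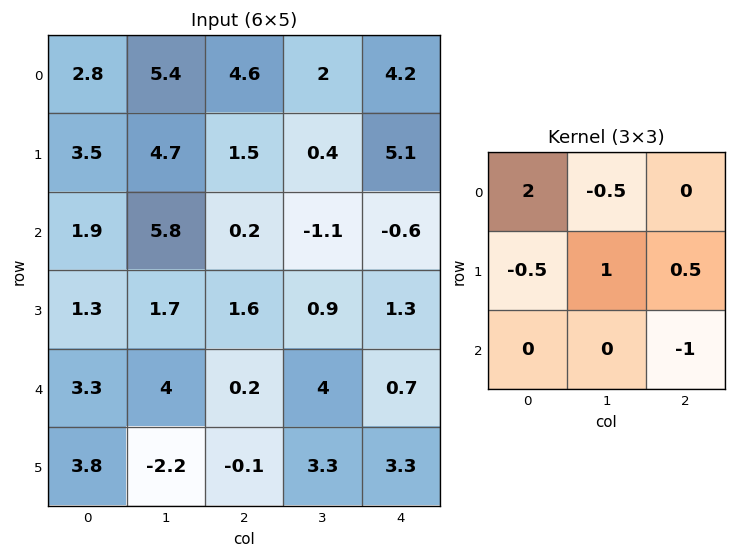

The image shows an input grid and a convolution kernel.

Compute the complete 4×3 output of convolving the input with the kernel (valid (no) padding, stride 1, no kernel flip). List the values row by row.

Output[0,0]: The receptive field on the input at this output position is [2.8 5.4 4.6 / 3.5 4.7 1.5 / 1.9 5.8 0.2]. Elementwise product with the kernel and sum: 2.8·2 + 5.4·-0.5 + 3.5·-0.5 + 4.7·1 + 1.5·0.5 + 0.2·-1.
Output[0,1]: The receptive field on the input at this output position is [5.4 4.6 2 / 4.7 1.5 0.4 / 5.8 0.2 -1.1]. Elementwise product with the kernel and sum: 5.4·2 + 4.6·-0.5 + 4.7·-0.5 + 1.5·1 + 0.4·0.5 + -1.1·-1.

6.4 8.95 11
8 4.5 -0
2.55 8.7 1
4.3 -0.5 3.7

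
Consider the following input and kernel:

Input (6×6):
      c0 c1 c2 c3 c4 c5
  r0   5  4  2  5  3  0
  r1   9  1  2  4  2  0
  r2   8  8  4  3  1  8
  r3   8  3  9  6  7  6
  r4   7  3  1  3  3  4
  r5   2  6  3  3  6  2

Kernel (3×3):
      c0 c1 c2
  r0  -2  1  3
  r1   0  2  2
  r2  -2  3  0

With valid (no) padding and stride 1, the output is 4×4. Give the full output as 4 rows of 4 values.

14 17 23 -6
6 47 14 21
23 24 31 48
36 26 24 39

Output[0,0]: The receptive field on the input at this output position is [5 4 2 / 9 1 2 / 8 8 4]. Elementwise product with the kernel and sum: 5·-2 + 4·1 + 2·3 + 1·2 + 2·2 + 8·-2 + 8·3.
Output[0,1]: The receptive field on the input at this output position is [4 2 5 / 1 2 4 / 8 4 3]. Elementwise product with the kernel and sum: 4·-2 + 2·1 + 5·3 + 2·2 + 4·2 + 8·-2 + 4·3.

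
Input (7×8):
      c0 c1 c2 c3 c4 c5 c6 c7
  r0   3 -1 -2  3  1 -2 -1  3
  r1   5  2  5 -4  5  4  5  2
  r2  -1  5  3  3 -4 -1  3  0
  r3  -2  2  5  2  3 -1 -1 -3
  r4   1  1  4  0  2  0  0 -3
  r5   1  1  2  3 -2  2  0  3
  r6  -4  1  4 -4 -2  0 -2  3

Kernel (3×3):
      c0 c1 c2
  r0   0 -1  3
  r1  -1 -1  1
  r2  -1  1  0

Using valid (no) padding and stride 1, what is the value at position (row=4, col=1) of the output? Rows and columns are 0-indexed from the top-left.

The receptive field on the input at this output position is [1 4 0 / 1 2 3 / 1 4 -4]. Elementwise product with the kernel and sum: 4·-1 + 0·3 + 1·-1 + 2·-1 + 3·1 + 1·-1 + 4·1.

-1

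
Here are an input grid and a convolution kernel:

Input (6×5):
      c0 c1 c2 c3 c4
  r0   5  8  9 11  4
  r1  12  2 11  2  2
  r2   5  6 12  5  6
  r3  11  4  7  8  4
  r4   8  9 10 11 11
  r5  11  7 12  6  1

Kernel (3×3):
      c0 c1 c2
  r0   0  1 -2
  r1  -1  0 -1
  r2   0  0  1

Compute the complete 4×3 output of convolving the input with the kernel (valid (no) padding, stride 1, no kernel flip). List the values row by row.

Output[0,0]: The receptive field on the input at this output position is [5 8 9 / 12 2 11 / 5 6 12]. Elementwise product with the kernel and sum: 8·1 + 9·-2 + 12·-1 + 11·-1 + 12·1.

-21 -12 -4
-30 4 -16
-26 1 -7
-16 -23 -20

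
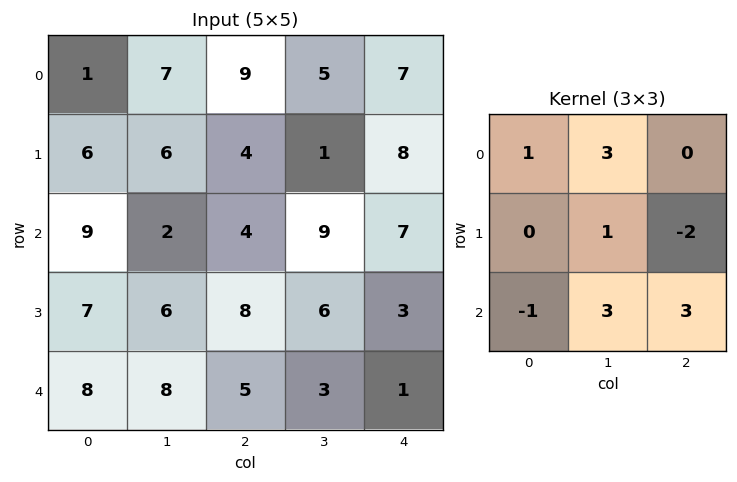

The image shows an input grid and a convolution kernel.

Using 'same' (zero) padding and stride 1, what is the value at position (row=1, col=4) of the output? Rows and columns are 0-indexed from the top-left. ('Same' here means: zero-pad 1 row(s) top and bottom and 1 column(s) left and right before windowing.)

46

The receptive field on the zero-padded input at this output position is [5 7 0 / 1 8 0 / 9 7 0]. Elementwise product with the kernel and sum: 5·1 + 7·3 + 8·1 + 0·-2 + 9·-1 + 7·3 + 0·3.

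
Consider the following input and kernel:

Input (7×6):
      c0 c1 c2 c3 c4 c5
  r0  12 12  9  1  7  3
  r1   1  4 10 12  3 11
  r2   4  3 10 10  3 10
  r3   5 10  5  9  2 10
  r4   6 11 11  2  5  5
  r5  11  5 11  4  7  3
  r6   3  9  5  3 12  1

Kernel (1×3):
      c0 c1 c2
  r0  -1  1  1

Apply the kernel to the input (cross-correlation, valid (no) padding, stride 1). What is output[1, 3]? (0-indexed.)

2

The receptive field on the input at this output position is [12 3 11]. Elementwise product with the kernel and sum: 12·-1 + 3·1 + 11·1.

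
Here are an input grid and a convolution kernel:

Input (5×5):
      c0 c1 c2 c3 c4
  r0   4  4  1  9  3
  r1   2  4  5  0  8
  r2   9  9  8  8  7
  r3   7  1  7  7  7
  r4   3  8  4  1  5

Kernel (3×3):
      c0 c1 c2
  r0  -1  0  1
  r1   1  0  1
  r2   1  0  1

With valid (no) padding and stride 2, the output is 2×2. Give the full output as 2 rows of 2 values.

Output[0,0]: The receptive field on the input at this output position is [4 4 1 / 2 4 5 / 9 9 8]. Elementwise product with the kernel and sum: 4·-1 + 1·1 + 2·1 + 5·1 + 9·1 + 8·1.
Output[0,1]: The receptive field on the input at this output position is [1 9 3 / 5 0 8 / 8 8 7]. Elementwise product with the kernel and sum: 1·-1 + 3·1 + 5·1 + 8·1 + 8·1 + 7·1.

21 30
20 22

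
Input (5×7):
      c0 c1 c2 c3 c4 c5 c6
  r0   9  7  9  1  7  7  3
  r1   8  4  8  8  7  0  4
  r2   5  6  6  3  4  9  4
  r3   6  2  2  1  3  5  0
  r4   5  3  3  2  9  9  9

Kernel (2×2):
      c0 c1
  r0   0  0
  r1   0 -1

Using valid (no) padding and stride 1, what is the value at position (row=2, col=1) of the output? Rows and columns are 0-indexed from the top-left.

The receptive field on the input at this output position is [6 6 / 2 2]. Elementwise product with the kernel and sum: 2·-1.

-2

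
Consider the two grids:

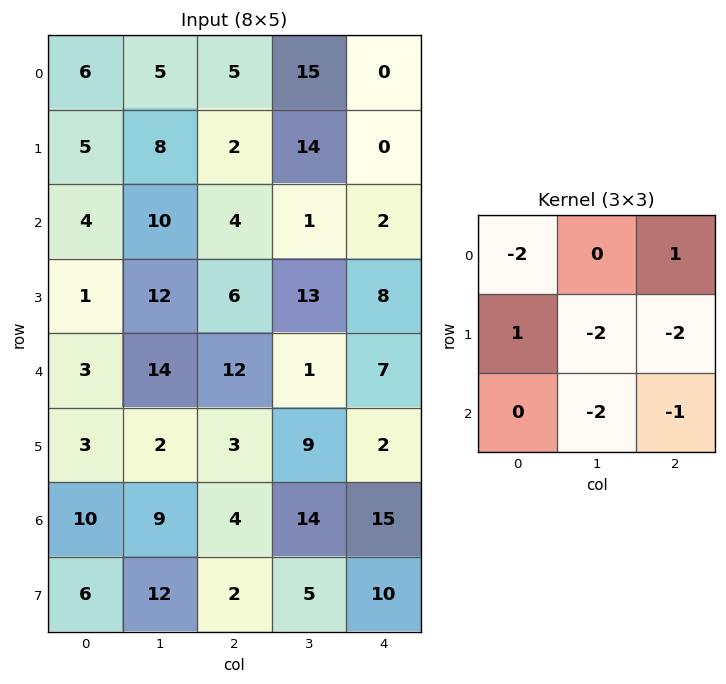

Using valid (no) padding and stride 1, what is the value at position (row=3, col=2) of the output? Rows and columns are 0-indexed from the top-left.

The receptive field on the input at this output position is [6 13 8 / 12 1 7 / 3 9 2]. Elementwise product with the kernel and sum: 6·-2 + 8·1 + 12·1 + 1·-2 + 7·-2 + 9·-2 + 2·-1.

-28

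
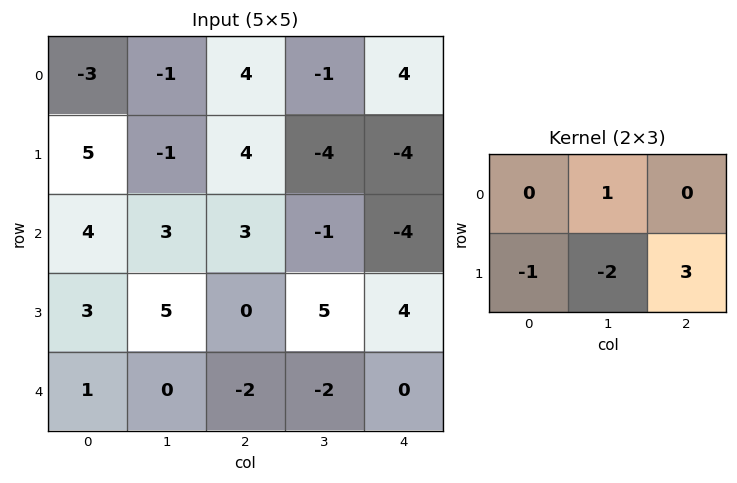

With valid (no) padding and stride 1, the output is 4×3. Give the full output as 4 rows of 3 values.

Output[0,0]: The receptive field on the input at this output position is [-3 -1 4 / 5 -1 4]. Elementwise product with the kernel and sum: -1·1 + 5·-1 + -1·-2 + 4·3.

8 -15 -9
-2 -8 -17
-10 13 1
-2 -2 11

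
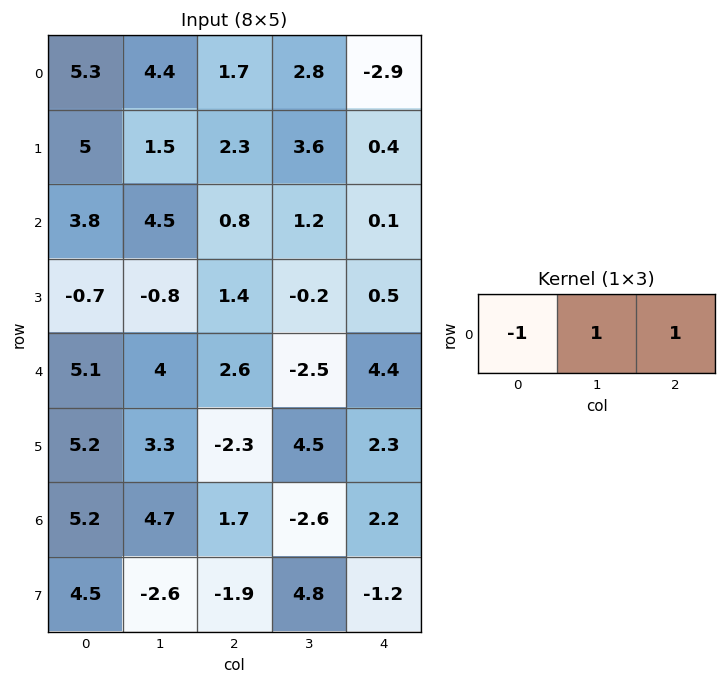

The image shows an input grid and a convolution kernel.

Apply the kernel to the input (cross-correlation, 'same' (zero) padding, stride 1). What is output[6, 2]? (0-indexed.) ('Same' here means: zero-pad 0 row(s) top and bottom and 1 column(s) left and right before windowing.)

-5.6

The receptive field on the zero-padded input at this output position is [4.7 1.7 -2.6]. Elementwise product with the kernel and sum: 4.7·-1 + 1.7·1 + -2.6·1.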